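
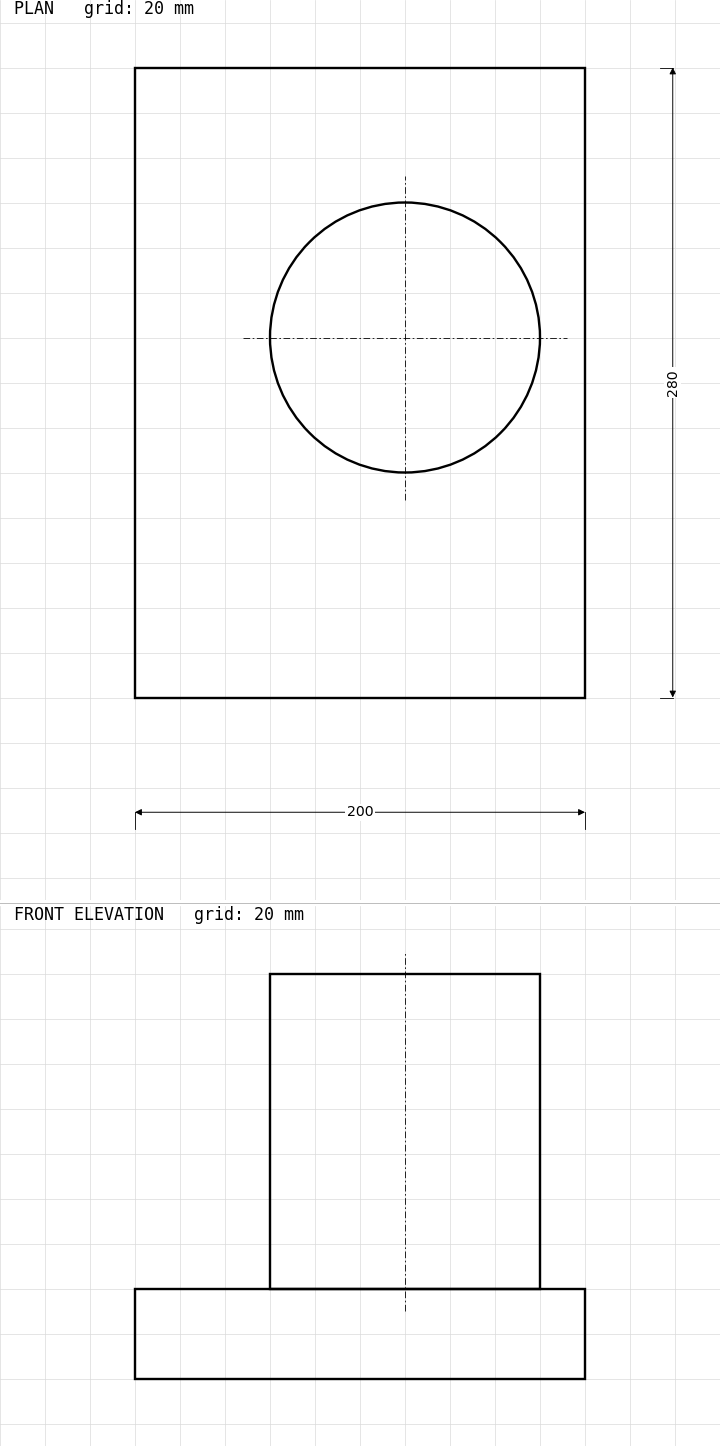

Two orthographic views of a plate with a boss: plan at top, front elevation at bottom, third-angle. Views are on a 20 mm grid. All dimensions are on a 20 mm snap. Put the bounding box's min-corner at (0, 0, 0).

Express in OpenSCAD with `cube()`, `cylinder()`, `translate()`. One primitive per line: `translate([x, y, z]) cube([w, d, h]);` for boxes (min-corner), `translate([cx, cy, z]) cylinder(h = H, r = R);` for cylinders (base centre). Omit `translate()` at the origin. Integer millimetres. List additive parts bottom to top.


cube([200, 280, 40]);
translate([120, 160, 40]) cylinder(h = 140, r = 60);


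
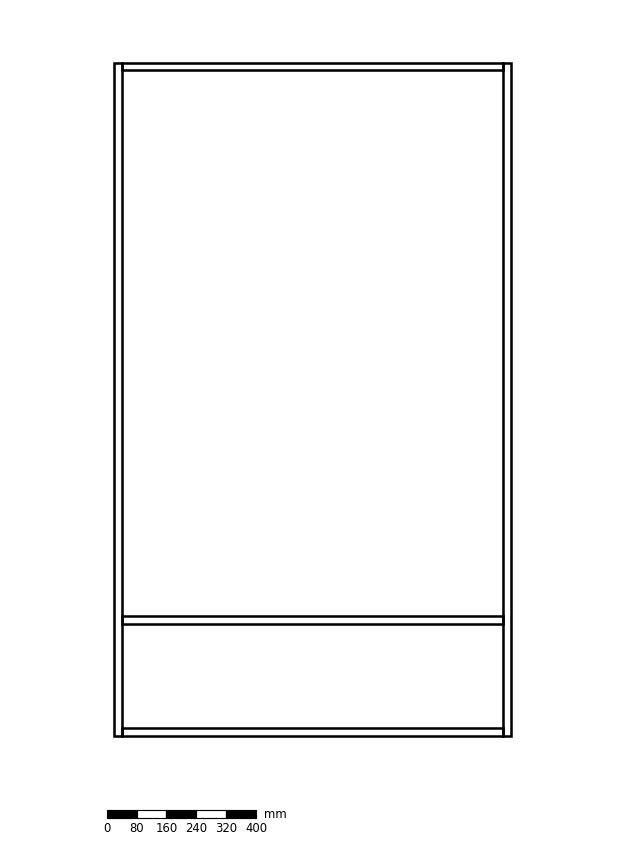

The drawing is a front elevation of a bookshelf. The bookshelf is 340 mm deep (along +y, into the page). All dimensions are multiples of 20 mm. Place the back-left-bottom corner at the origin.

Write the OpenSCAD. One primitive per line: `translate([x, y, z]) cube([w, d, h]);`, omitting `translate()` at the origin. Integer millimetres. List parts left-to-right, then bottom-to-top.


cube([20, 340, 1800]);
translate([20, 0, 0]) cube([1020, 340, 20]);
translate([20, 0, 300]) cube([1020, 340, 20]);
translate([20, 0, 1780]) cube([1020, 340, 20]);
translate([1040, 0, 0]) cube([20, 340, 1800]);


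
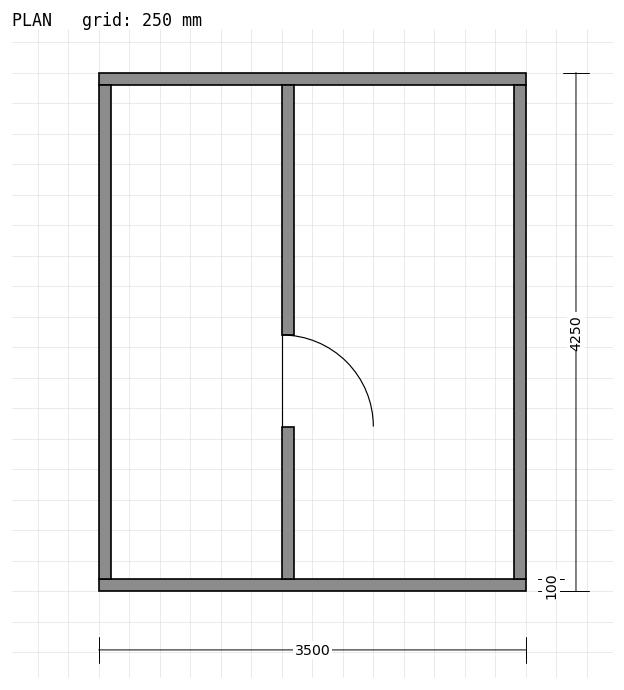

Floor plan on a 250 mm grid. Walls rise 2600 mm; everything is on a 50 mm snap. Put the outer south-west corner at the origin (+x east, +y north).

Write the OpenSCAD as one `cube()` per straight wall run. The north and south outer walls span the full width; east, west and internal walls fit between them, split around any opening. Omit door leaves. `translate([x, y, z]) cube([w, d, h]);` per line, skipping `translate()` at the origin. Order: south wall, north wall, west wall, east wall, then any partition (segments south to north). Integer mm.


cube([3500, 100, 2600]);
translate([0, 4150, 0]) cube([3500, 100, 2600]);
translate([0, 100, 0]) cube([100, 4050, 2600]);
translate([3400, 100, 0]) cube([100, 4050, 2600]);
translate([1500, 100, 0]) cube([100, 1250, 2600]);
translate([1500, 2100, 0]) cube([100, 2050, 2600]);


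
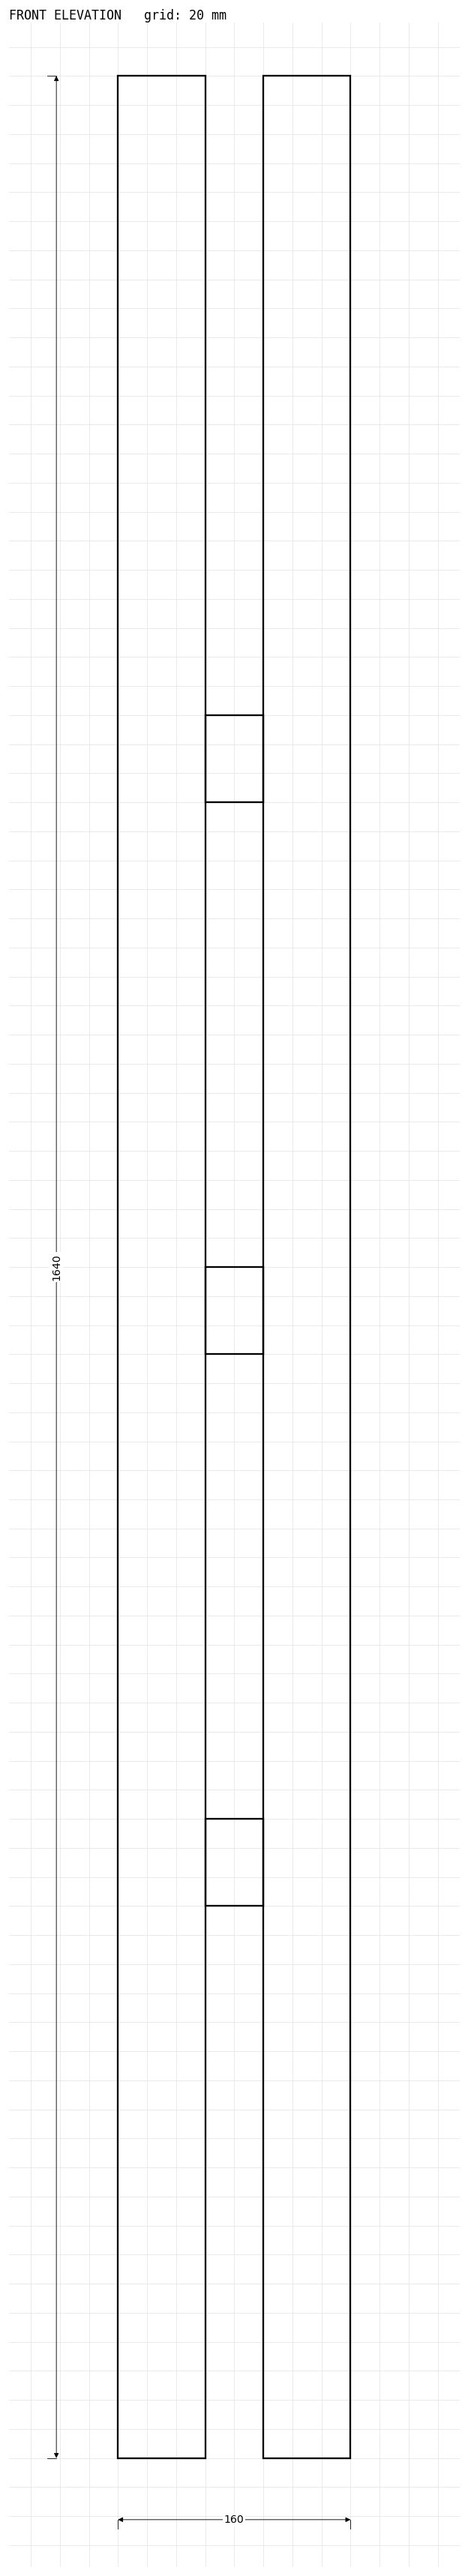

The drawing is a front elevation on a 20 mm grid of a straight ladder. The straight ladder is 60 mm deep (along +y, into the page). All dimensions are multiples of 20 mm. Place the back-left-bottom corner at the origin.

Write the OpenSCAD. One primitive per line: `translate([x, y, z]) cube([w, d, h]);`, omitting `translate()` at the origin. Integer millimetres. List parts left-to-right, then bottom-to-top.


cube([60, 60, 1640]);
translate([60, 0, 380]) cube([40, 60, 60]);
translate([60, 0, 760]) cube([40, 60, 60]);
translate([60, 0, 1140]) cube([40, 60, 60]);
translate([100, 0, 0]) cube([60, 60, 1640]);


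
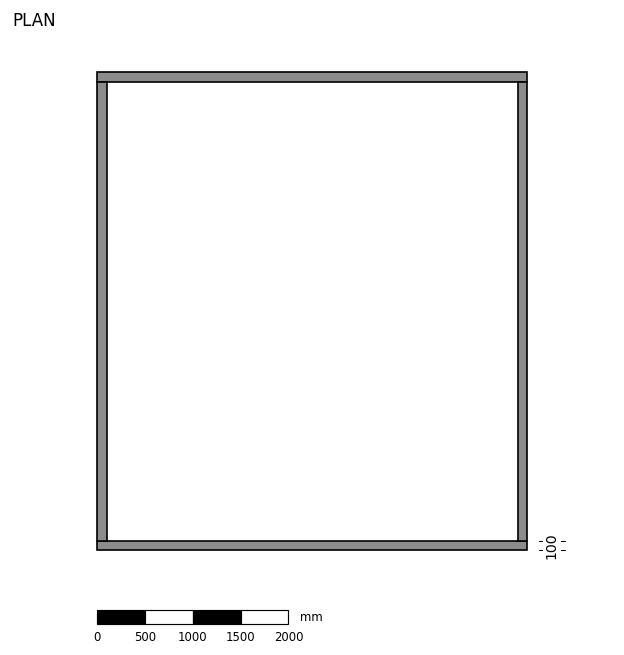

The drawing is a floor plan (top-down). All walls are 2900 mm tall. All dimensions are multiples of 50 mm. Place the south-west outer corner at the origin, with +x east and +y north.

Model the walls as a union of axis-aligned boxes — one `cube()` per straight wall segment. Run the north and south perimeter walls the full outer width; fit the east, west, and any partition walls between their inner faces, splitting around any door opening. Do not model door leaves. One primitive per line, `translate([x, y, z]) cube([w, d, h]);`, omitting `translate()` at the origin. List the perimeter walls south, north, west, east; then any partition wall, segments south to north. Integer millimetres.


cube([4500, 100, 2900]);
translate([0, 4900, 0]) cube([4500, 100, 2900]);
translate([0, 100, 0]) cube([100, 4800, 2900]);
translate([4400, 100, 0]) cube([100, 4800, 2900]);


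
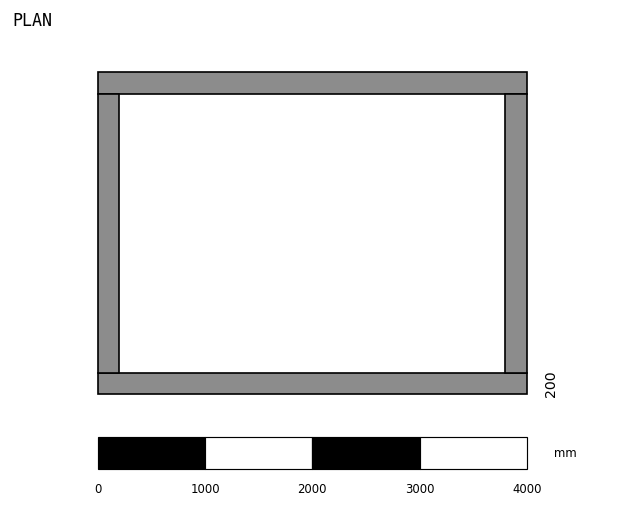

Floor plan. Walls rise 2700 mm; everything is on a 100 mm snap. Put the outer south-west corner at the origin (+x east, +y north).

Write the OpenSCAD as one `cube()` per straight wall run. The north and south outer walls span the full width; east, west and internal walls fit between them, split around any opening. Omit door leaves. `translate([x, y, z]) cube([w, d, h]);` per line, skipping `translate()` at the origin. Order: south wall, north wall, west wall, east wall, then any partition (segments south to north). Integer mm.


cube([4000, 200, 2700]);
translate([0, 2800, 0]) cube([4000, 200, 2700]);
translate([0, 200, 0]) cube([200, 2600, 2700]);
translate([3800, 200, 0]) cube([200, 2600, 2700]);


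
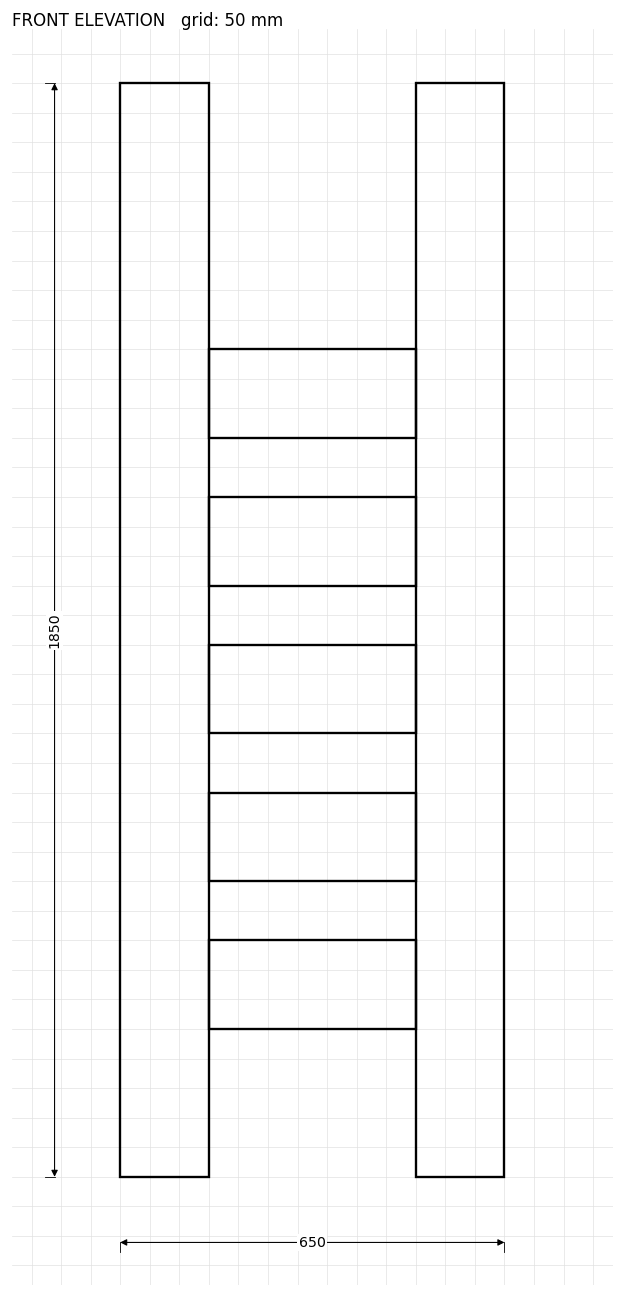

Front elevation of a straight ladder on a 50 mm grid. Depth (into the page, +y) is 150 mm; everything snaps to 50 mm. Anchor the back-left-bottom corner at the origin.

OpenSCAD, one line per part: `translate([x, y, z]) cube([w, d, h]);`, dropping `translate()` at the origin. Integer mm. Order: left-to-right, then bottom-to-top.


cube([150, 150, 1850]);
translate([150, 0, 250]) cube([350, 150, 150]);
translate([150, 0, 500]) cube([350, 150, 150]);
translate([150, 0, 750]) cube([350, 150, 150]);
translate([150, 0, 1000]) cube([350, 150, 150]);
translate([150, 0, 1250]) cube([350, 150, 150]);
translate([500, 0, 0]) cube([150, 150, 1850]);


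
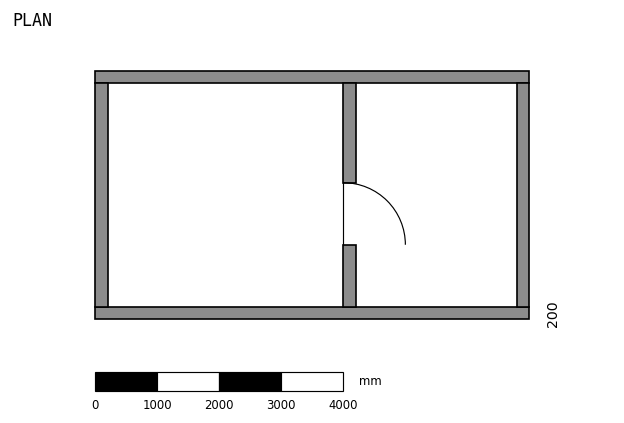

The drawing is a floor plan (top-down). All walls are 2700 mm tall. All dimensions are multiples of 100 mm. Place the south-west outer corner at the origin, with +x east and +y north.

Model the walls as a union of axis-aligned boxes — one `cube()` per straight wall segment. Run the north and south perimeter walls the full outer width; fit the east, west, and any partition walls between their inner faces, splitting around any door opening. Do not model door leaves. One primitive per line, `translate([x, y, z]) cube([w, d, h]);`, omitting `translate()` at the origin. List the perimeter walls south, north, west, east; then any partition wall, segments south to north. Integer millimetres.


cube([7000, 200, 2700]);
translate([0, 3800, 0]) cube([7000, 200, 2700]);
translate([0, 200, 0]) cube([200, 3600, 2700]);
translate([6800, 200, 0]) cube([200, 3600, 2700]);
translate([4000, 200, 0]) cube([200, 1000, 2700]);
translate([4000, 2200, 0]) cube([200, 1600, 2700]);


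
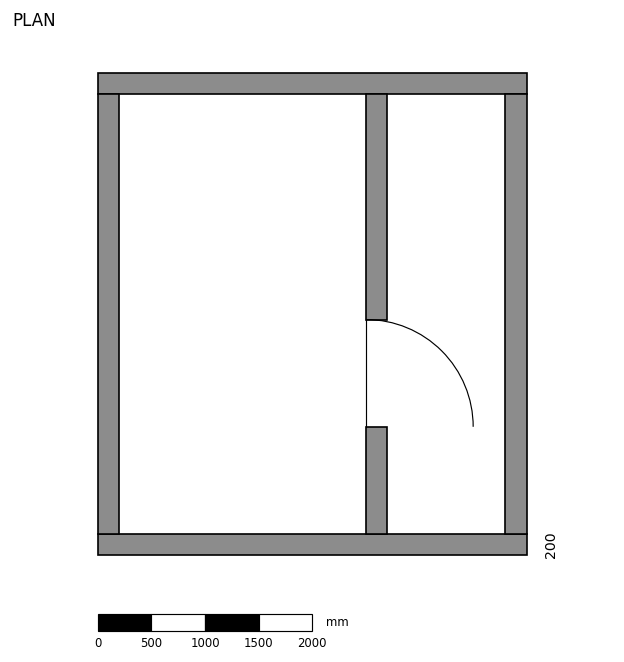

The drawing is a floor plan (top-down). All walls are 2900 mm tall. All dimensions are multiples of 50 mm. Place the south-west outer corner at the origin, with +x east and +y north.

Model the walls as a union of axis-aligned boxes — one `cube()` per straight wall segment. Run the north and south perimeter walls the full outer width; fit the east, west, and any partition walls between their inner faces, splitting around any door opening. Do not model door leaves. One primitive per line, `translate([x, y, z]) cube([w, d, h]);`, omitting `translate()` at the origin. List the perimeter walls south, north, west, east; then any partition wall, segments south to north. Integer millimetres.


cube([4000, 200, 2900]);
translate([0, 4300, 0]) cube([4000, 200, 2900]);
translate([0, 200, 0]) cube([200, 4100, 2900]);
translate([3800, 200, 0]) cube([200, 4100, 2900]);
translate([2500, 200, 0]) cube([200, 1000, 2900]);
translate([2500, 2200, 0]) cube([200, 2100, 2900]);


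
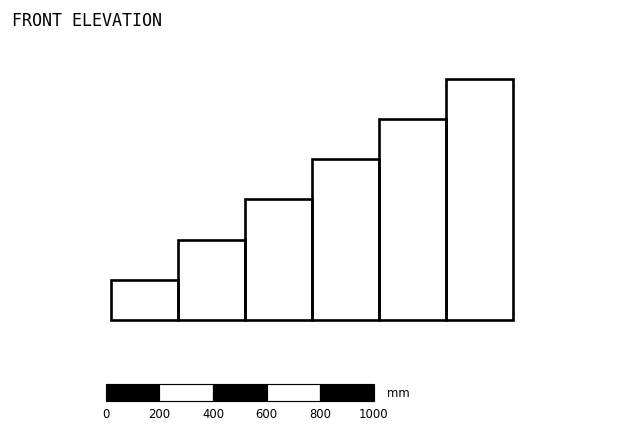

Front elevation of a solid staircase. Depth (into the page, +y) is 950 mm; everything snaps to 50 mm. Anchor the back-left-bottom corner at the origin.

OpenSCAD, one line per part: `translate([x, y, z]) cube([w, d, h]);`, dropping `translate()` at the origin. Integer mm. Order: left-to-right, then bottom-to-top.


cube([250, 950, 150]);
translate([250, 0, 0]) cube([250, 950, 300]);
translate([500, 0, 0]) cube([250, 950, 450]);
translate([750, 0, 0]) cube([250, 950, 600]);
translate([1000, 0, 0]) cube([250, 950, 750]);
translate([1250, 0, 0]) cube([250, 950, 900]);


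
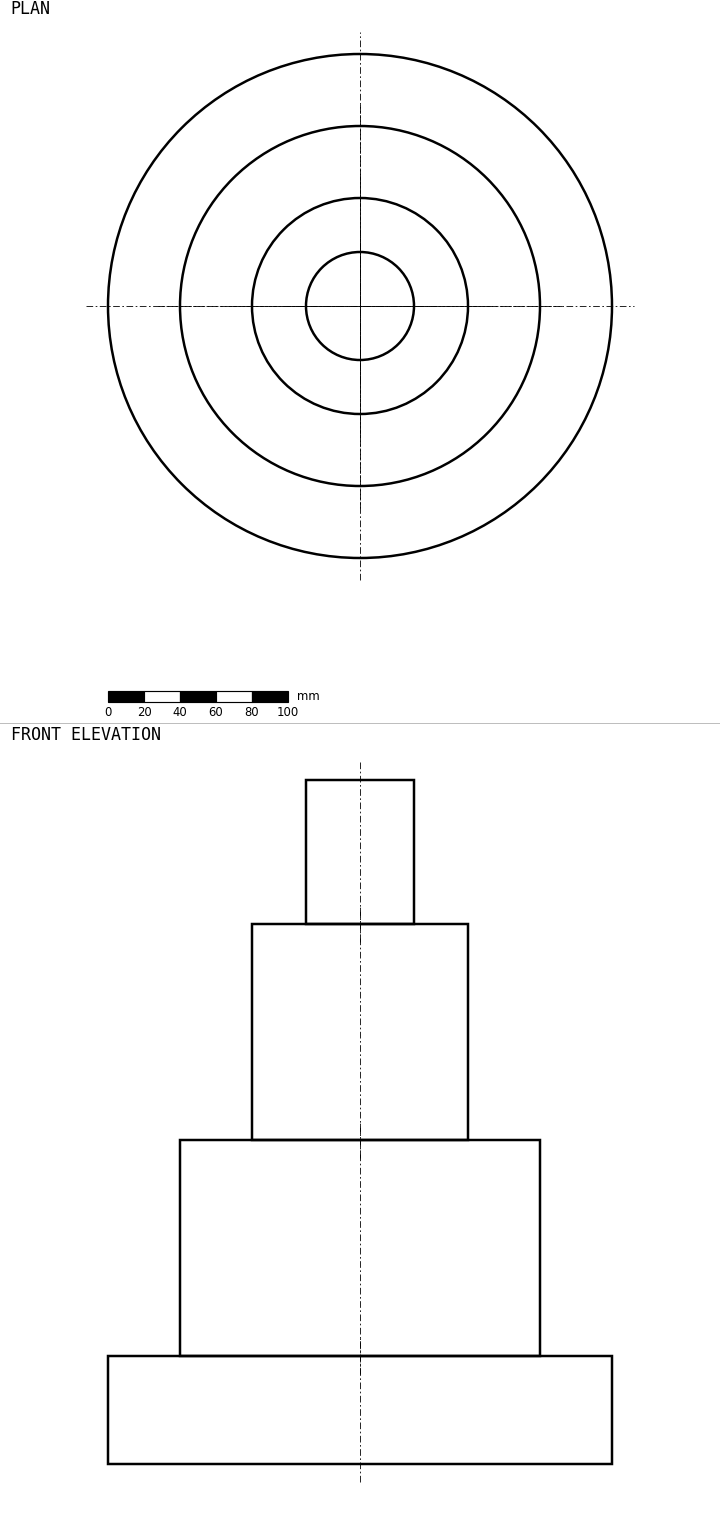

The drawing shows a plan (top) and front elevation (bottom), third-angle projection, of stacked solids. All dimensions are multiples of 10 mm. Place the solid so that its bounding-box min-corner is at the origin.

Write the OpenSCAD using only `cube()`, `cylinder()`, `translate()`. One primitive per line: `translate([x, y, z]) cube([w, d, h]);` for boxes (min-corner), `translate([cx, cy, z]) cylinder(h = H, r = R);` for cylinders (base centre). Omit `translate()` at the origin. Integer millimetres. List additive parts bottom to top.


translate([140, 140, 0]) cylinder(h = 60, r = 140);
translate([140, 140, 60]) cylinder(h = 120, r = 100);
translate([140, 140, 180]) cylinder(h = 120, r = 60);
translate([140, 140, 300]) cylinder(h = 80, r = 30);


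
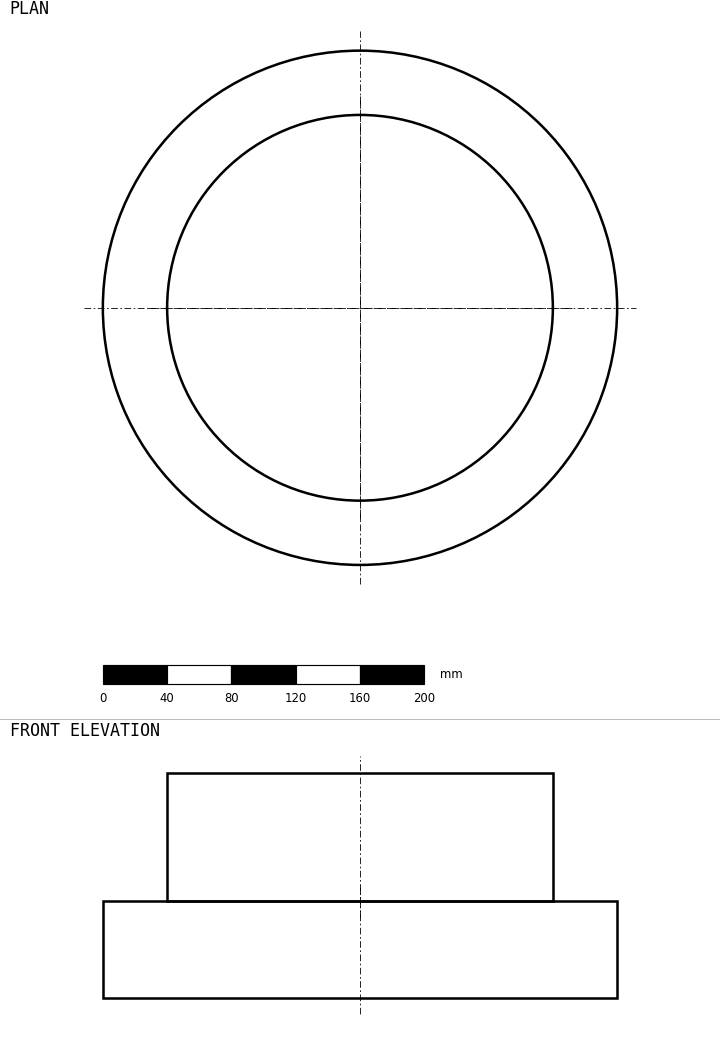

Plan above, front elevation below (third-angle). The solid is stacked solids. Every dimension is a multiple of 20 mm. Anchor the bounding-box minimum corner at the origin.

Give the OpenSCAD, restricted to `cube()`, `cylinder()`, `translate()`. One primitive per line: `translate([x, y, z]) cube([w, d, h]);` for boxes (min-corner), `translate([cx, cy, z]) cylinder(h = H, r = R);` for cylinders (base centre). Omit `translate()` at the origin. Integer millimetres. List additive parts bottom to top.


translate([160, 160, 0]) cylinder(h = 60, r = 160);
translate([160, 160, 60]) cylinder(h = 80, r = 120);


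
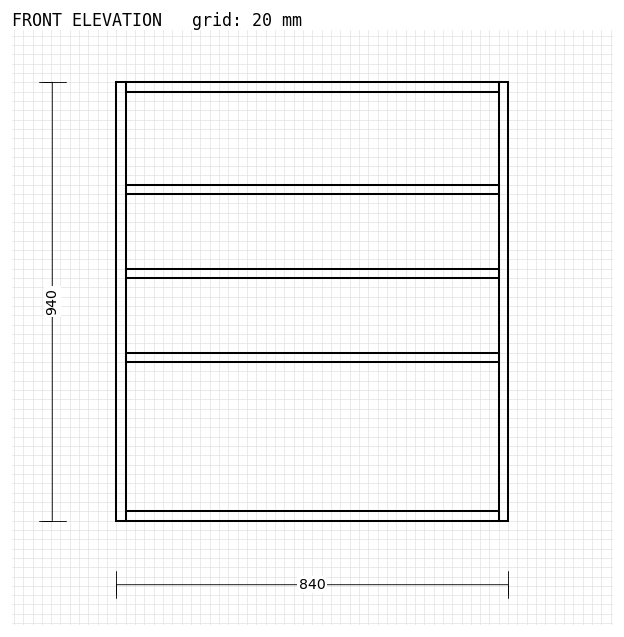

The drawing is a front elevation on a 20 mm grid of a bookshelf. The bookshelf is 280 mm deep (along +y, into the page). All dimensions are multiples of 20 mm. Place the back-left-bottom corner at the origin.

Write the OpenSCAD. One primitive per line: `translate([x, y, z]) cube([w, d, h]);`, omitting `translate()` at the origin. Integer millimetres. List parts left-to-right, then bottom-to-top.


cube([20, 280, 940]);
translate([20, 0, 0]) cube([800, 280, 20]);
translate([20, 0, 340]) cube([800, 280, 20]);
translate([20, 0, 520]) cube([800, 280, 20]);
translate([20, 0, 700]) cube([800, 280, 20]);
translate([20, 0, 920]) cube([800, 280, 20]);
translate([820, 0, 0]) cube([20, 280, 940]);


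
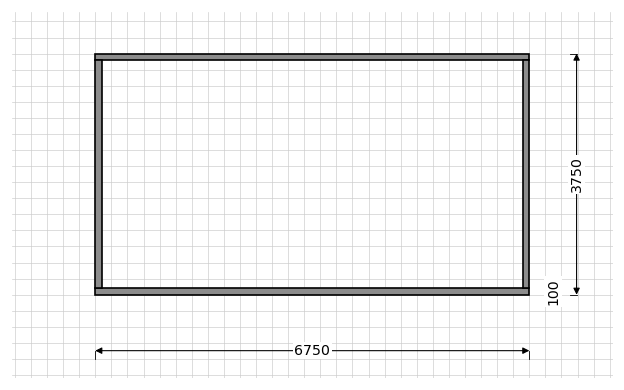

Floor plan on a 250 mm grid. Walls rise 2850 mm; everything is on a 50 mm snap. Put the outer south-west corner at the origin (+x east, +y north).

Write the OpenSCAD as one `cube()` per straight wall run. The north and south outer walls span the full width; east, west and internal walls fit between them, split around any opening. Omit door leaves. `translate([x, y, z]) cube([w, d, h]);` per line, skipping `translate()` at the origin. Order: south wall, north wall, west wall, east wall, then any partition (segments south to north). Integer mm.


cube([6750, 100, 2850]);
translate([0, 3650, 0]) cube([6750, 100, 2850]);
translate([0, 100, 0]) cube([100, 3550, 2850]);
translate([6650, 100, 0]) cube([100, 3550, 2850]);


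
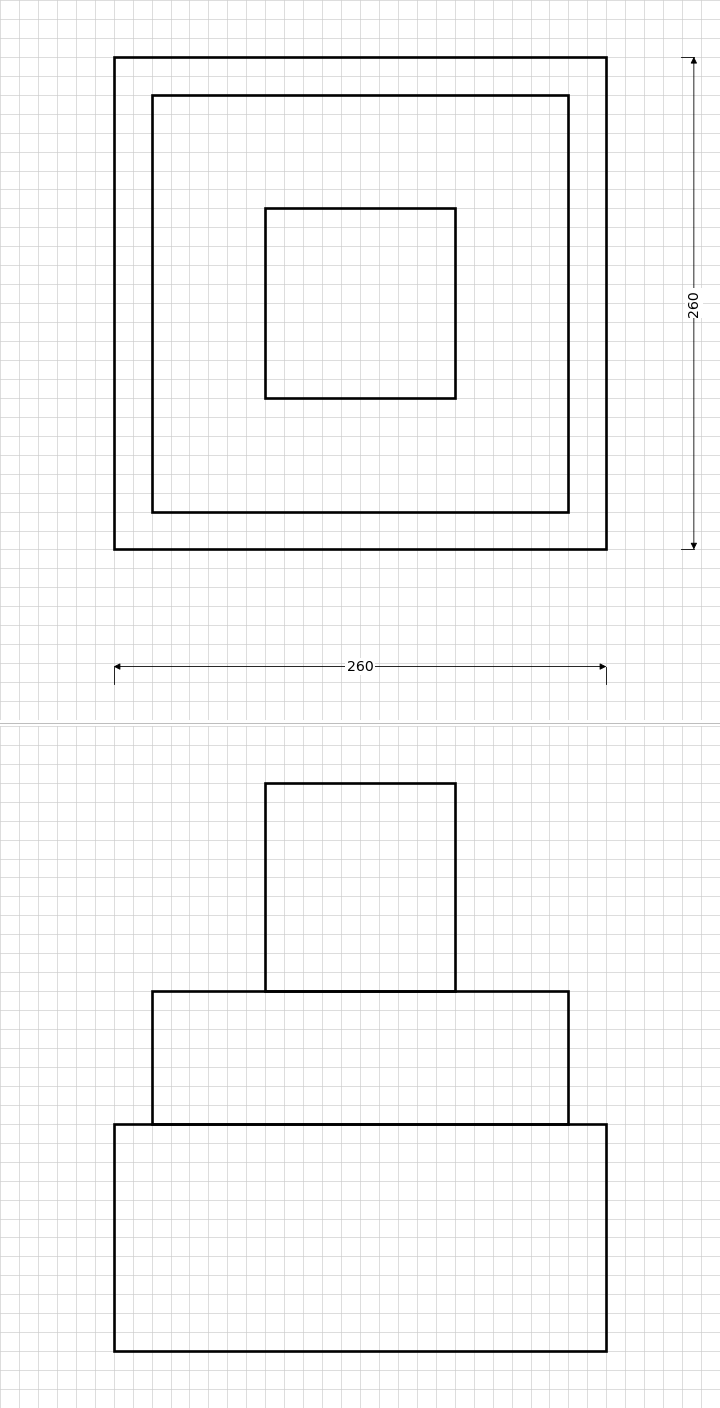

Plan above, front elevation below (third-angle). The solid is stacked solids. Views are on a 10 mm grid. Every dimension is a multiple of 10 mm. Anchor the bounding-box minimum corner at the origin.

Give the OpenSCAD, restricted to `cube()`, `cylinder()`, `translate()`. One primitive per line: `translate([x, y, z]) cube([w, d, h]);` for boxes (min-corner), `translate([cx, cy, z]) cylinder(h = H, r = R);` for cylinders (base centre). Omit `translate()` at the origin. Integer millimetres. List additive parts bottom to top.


cube([260, 260, 120]);
translate([20, 20, 120]) cube([220, 220, 70]);
translate([80, 80, 190]) cube([100, 100, 110]);


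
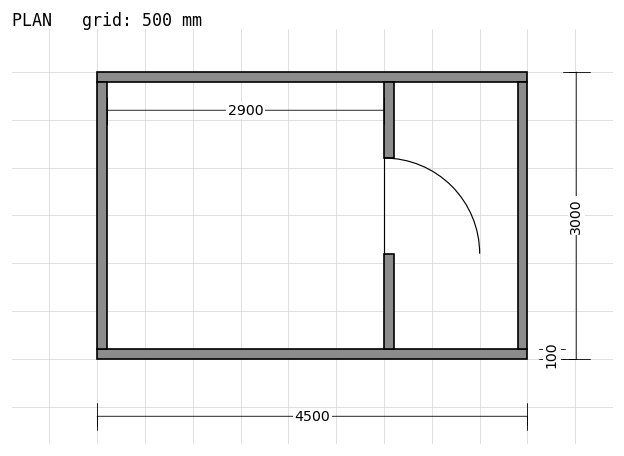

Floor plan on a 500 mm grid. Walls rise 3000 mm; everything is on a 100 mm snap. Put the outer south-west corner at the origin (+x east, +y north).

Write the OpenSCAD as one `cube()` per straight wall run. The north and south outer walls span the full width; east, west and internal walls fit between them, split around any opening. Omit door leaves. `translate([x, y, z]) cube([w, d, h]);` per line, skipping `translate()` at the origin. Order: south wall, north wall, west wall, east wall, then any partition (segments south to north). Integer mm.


cube([4500, 100, 3000]);
translate([0, 2900, 0]) cube([4500, 100, 3000]);
translate([0, 100, 0]) cube([100, 2800, 3000]);
translate([4400, 100, 0]) cube([100, 2800, 3000]);
translate([3000, 100, 0]) cube([100, 1000, 3000]);
translate([3000, 2100, 0]) cube([100, 800, 3000]);


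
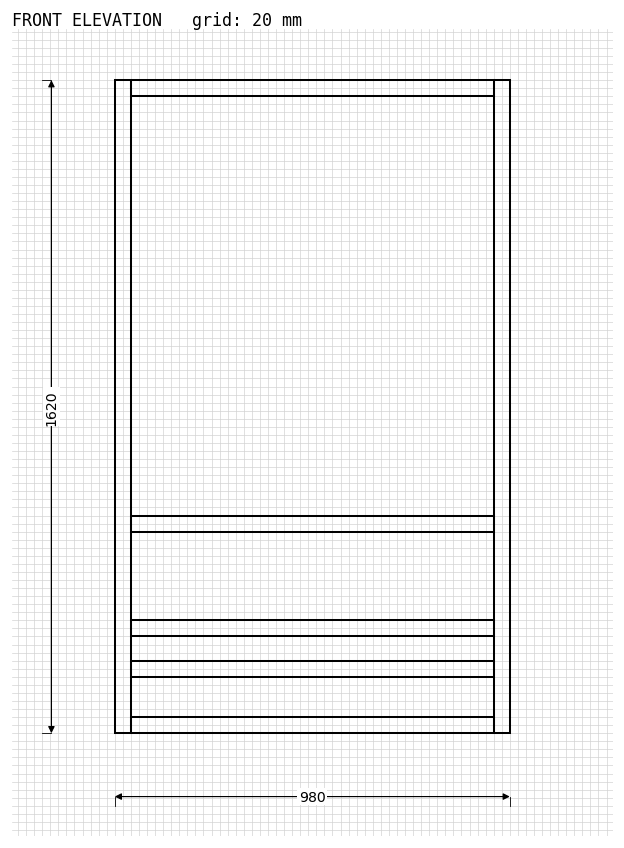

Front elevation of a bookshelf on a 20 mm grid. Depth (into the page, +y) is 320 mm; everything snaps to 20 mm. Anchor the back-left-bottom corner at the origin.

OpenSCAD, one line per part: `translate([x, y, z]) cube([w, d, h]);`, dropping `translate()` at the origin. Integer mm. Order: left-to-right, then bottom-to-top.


cube([40, 320, 1620]);
translate([40, 0, 0]) cube([900, 320, 40]);
translate([40, 0, 140]) cube([900, 320, 40]);
translate([40, 0, 240]) cube([900, 320, 40]);
translate([40, 0, 500]) cube([900, 320, 40]);
translate([40, 0, 1580]) cube([900, 320, 40]);
translate([940, 0, 0]) cube([40, 320, 1620]);


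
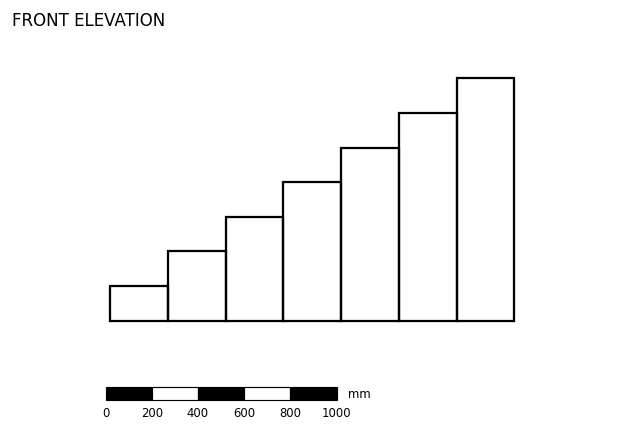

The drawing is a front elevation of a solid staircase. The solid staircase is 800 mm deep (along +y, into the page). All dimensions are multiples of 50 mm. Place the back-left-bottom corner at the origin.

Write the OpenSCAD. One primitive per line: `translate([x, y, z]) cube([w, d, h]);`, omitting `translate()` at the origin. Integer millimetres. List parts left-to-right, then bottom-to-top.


cube([250, 800, 150]);
translate([250, 0, 0]) cube([250, 800, 300]);
translate([500, 0, 0]) cube([250, 800, 450]);
translate([750, 0, 0]) cube([250, 800, 600]);
translate([1000, 0, 0]) cube([250, 800, 750]);
translate([1250, 0, 0]) cube([250, 800, 900]);
translate([1500, 0, 0]) cube([250, 800, 1050]);


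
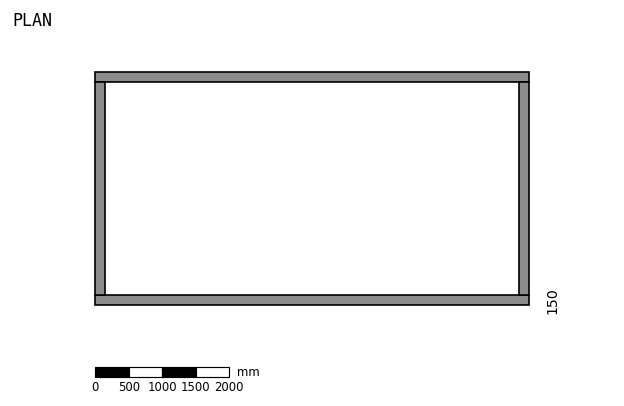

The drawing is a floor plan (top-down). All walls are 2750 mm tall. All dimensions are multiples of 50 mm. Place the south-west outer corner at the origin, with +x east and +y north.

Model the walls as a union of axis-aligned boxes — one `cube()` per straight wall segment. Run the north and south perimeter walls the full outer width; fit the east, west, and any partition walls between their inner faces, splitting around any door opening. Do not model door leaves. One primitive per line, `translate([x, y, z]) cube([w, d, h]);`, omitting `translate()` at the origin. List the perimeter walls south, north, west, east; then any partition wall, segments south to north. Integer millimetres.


cube([6500, 150, 2750]);
translate([0, 3350, 0]) cube([6500, 150, 2750]);
translate([0, 150, 0]) cube([150, 3200, 2750]);
translate([6350, 150, 0]) cube([150, 3200, 2750]);


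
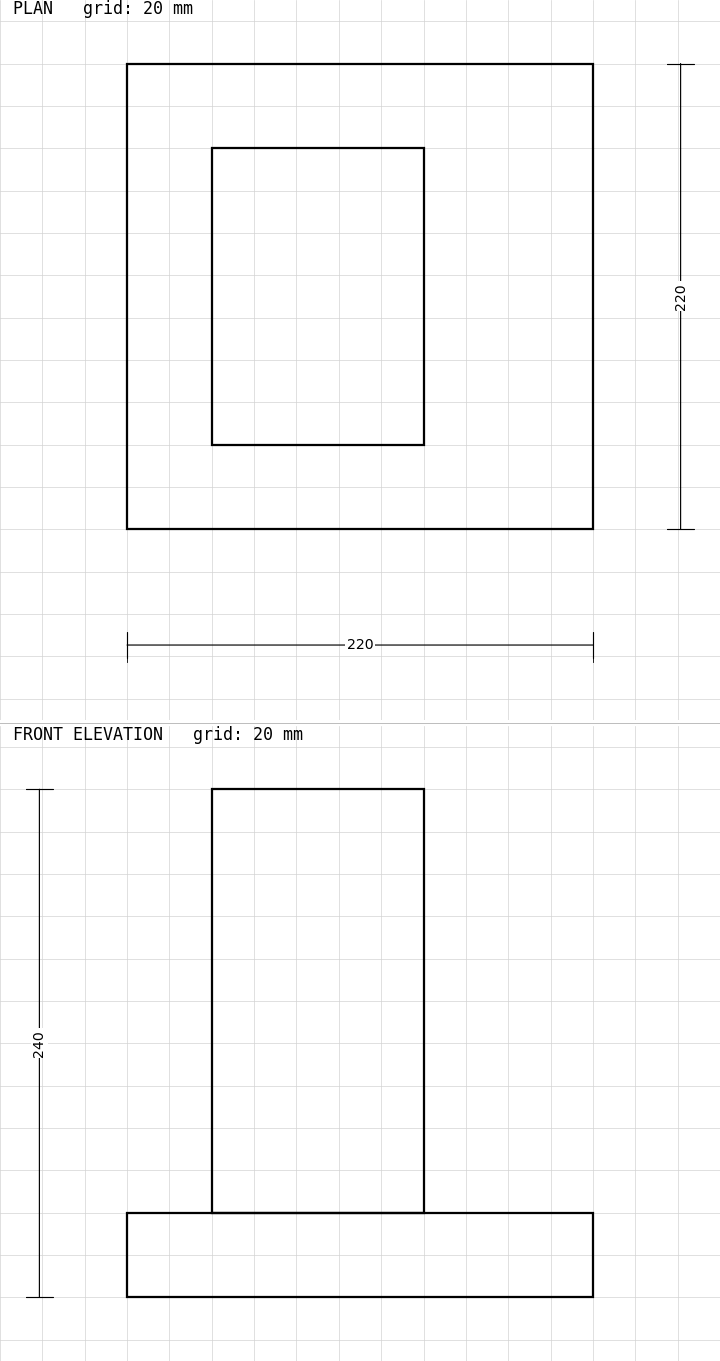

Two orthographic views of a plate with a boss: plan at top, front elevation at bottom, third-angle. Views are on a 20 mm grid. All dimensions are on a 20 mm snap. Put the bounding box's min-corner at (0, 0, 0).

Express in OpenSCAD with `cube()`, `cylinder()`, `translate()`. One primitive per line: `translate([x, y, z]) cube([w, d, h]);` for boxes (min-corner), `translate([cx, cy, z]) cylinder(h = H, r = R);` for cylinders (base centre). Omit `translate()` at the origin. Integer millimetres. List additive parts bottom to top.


cube([220, 220, 40]);
translate([40, 40, 40]) cube([100, 140, 200]);


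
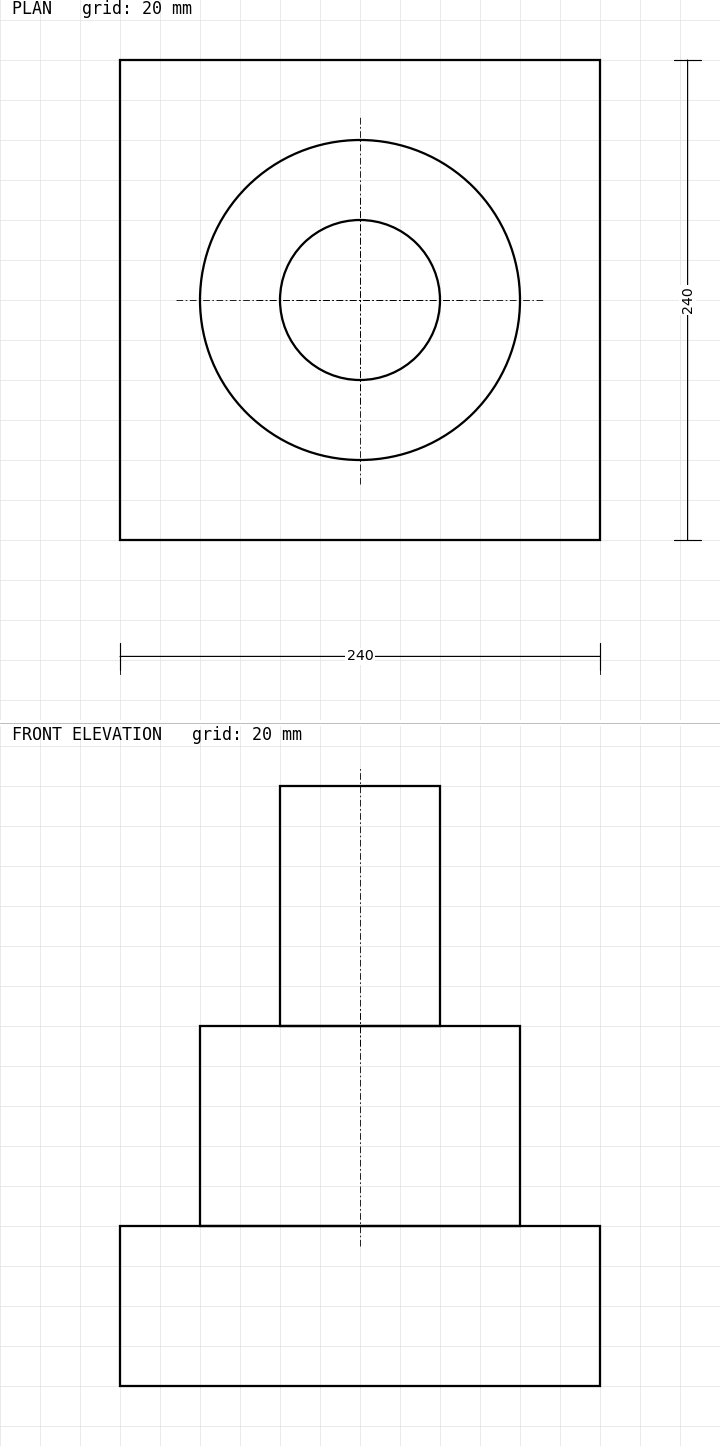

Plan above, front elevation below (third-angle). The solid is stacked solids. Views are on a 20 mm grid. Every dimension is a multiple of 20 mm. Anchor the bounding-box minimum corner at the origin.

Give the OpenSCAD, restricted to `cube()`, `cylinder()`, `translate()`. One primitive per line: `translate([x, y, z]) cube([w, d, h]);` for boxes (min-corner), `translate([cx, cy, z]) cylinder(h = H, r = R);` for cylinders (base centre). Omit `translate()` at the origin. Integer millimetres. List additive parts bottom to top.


cube([240, 240, 80]);
translate([120, 120, 80]) cylinder(h = 100, r = 80);
translate([120, 120, 180]) cylinder(h = 120, r = 40);


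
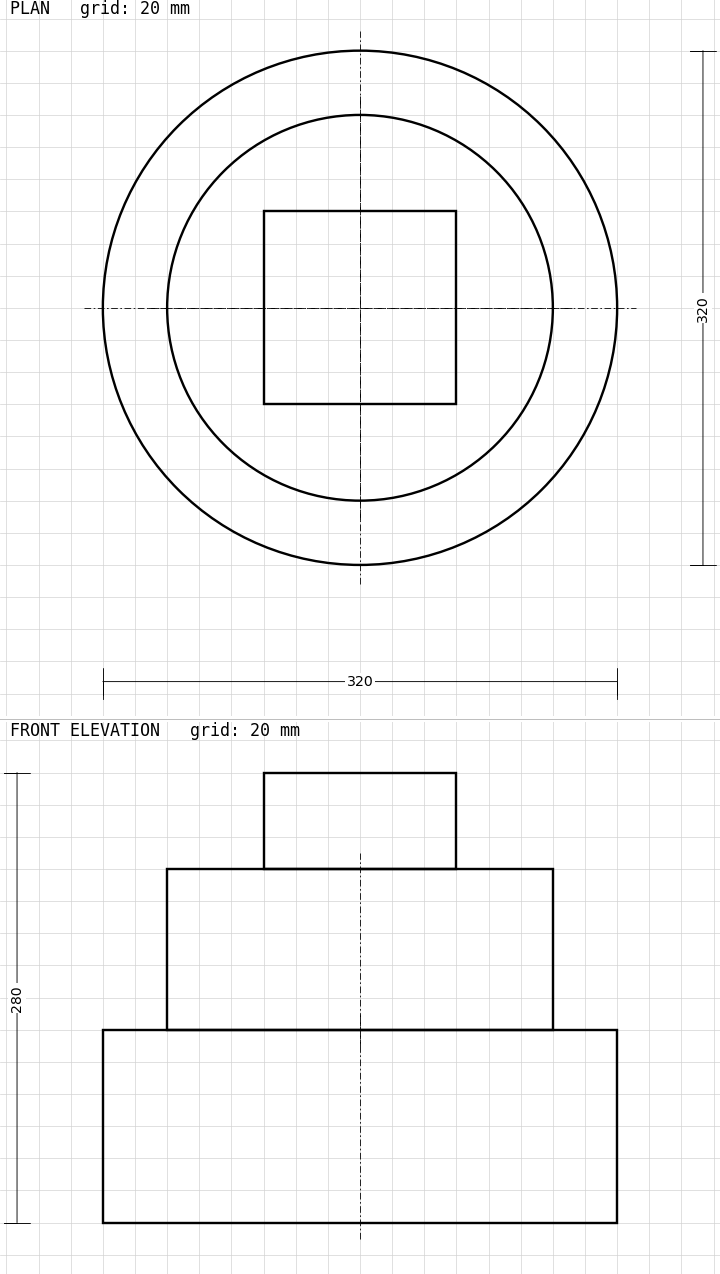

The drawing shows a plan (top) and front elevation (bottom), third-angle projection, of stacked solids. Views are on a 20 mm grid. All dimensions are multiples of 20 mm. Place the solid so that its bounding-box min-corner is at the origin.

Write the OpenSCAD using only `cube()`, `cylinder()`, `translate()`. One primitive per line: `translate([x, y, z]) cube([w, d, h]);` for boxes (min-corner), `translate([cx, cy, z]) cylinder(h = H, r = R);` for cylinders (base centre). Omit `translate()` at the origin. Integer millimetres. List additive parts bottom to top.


translate([160, 160, 0]) cylinder(h = 120, r = 160);
translate([160, 160, 120]) cylinder(h = 100, r = 120);
translate([100, 100, 220]) cube([120, 120, 60]);


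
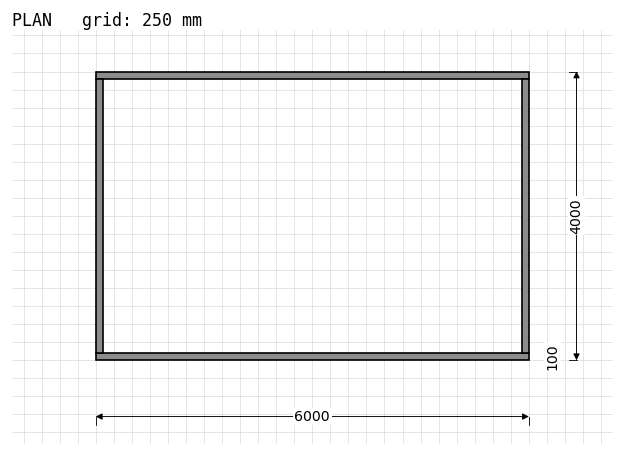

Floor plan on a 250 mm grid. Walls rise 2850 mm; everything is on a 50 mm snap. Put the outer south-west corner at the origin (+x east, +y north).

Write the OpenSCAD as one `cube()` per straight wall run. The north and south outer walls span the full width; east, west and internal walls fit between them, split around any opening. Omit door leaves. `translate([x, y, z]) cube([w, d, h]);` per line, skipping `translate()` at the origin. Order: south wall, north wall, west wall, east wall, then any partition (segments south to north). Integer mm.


cube([6000, 100, 2850]);
translate([0, 3900, 0]) cube([6000, 100, 2850]);
translate([0, 100, 0]) cube([100, 3800, 2850]);
translate([5900, 100, 0]) cube([100, 3800, 2850]);


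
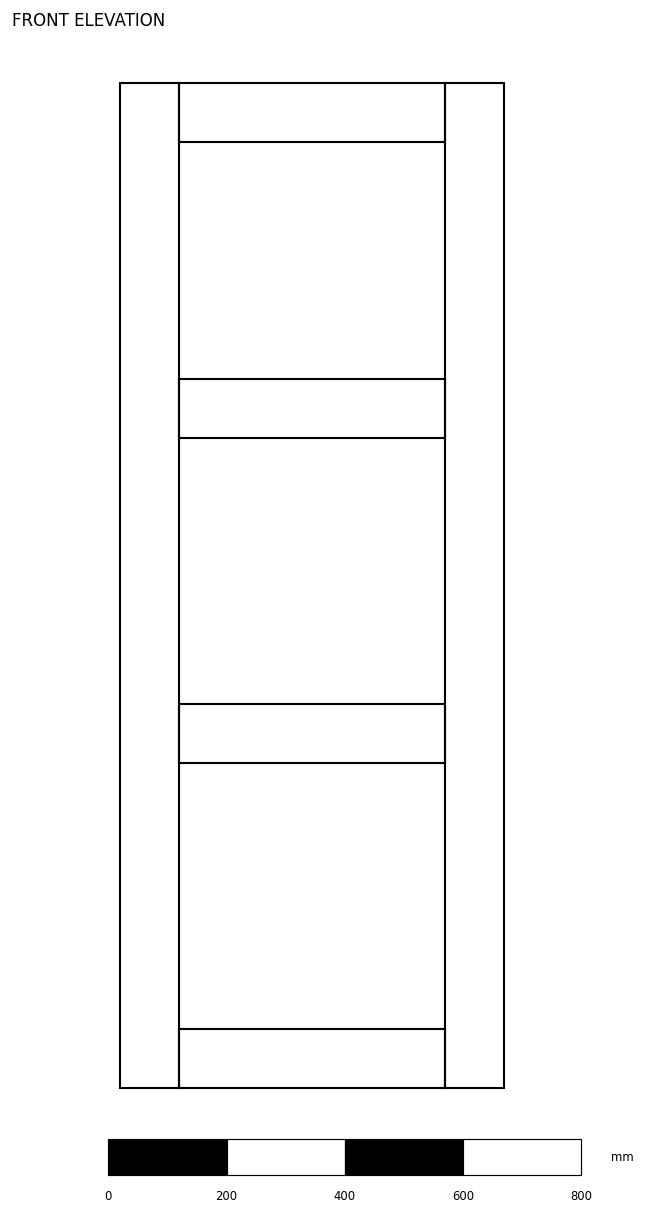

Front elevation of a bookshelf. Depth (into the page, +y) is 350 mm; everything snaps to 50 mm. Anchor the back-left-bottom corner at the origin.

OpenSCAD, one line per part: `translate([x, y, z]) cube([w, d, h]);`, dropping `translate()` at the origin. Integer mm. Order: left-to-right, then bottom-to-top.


cube([100, 350, 1700]);
translate([100, 0, 0]) cube([450, 350, 100]);
translate([100, 0, 550]) cube([450, 350, 100]);
translate([100, 0, 1100]) cube([450, 350, 100]);
translate([100, 0, 1600]) cube([450, 350, 100]);
translate([550, 0, 0]) cube([100, 350, 1700]);


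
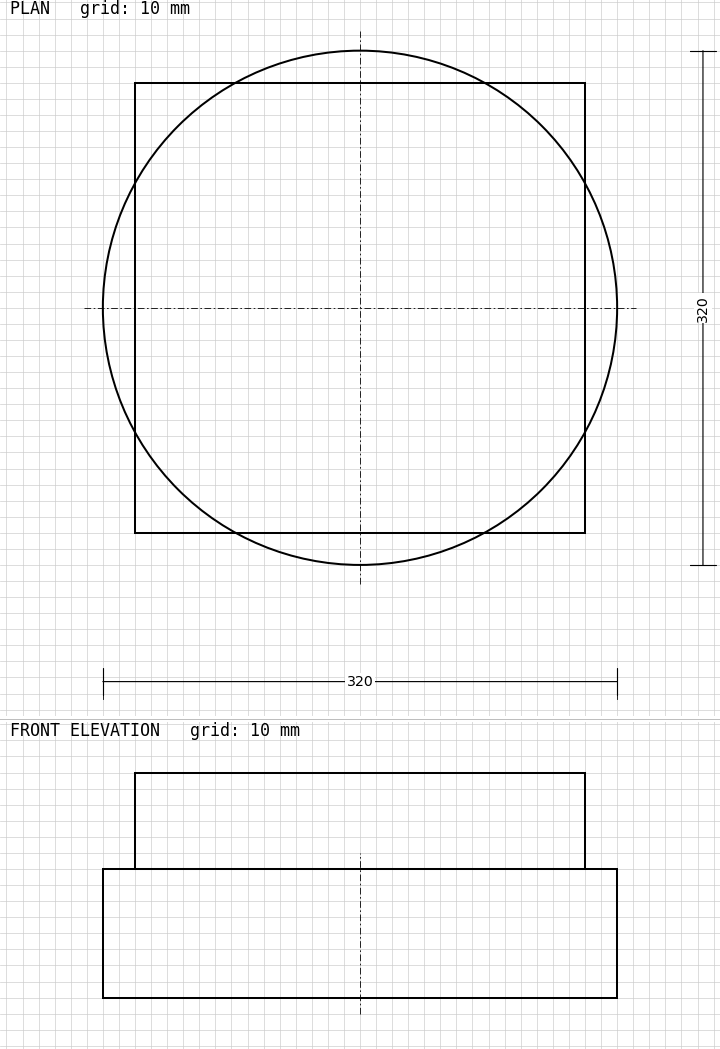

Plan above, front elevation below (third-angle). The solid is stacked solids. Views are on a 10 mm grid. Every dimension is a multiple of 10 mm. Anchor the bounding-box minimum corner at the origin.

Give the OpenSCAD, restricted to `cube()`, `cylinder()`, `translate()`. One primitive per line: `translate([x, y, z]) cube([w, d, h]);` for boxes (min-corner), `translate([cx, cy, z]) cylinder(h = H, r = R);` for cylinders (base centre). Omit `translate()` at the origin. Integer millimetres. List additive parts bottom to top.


translate([160, 160, 0]) cylinder(h = 80, r = 160);
translate([20, 20, 80]) cube([280, 280, 60]);


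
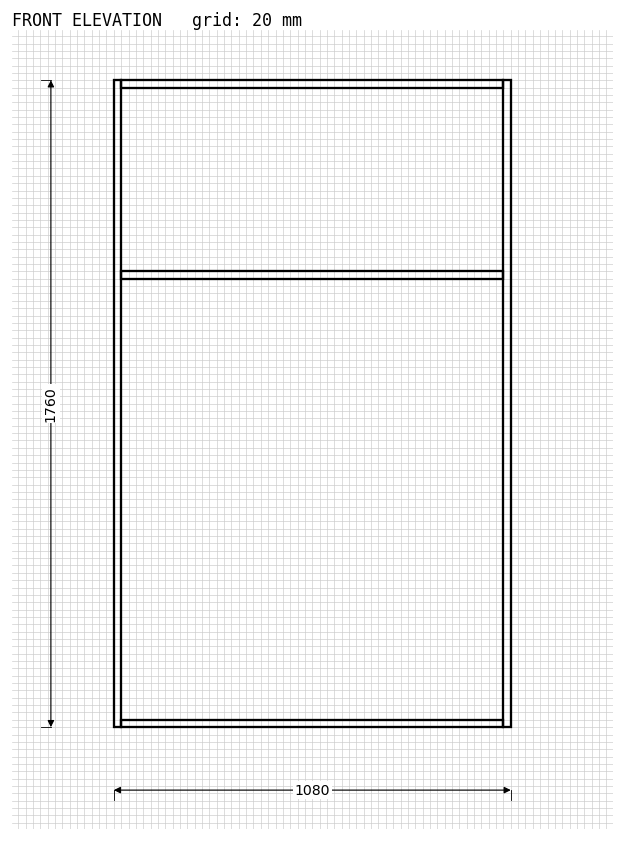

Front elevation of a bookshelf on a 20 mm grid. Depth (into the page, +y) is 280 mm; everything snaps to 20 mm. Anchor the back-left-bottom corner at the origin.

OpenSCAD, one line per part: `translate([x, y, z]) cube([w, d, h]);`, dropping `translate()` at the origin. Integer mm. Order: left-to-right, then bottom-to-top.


cube([20, 280, 1760]);
translate([20, 0, 0]) cube([1040, 280, 20]);
translate([20, 0, 1220]) cube([1040, 280, 20]);
translate([20, 0, 1740]) cube([1040, 280, 20]);
translate([1060, 0, 0]) cube([20, 280, 1760]);


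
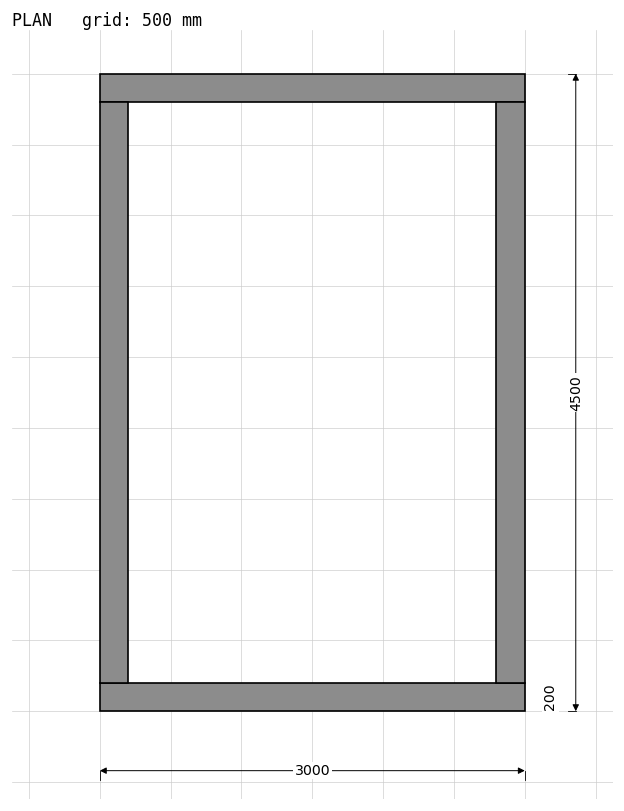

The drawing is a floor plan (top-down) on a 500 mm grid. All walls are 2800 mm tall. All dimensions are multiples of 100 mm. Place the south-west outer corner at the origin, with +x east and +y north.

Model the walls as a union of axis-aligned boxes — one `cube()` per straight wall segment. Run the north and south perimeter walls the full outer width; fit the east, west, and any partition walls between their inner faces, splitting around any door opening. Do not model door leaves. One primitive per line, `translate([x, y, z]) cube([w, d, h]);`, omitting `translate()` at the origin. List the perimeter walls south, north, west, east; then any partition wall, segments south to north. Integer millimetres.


cube([3000, 200, 2800]);
translate([0, 4300, 0]) cube([3000, 200, 2800]);
translate([0, 200, 0]) cube([200, 4100, 2800]);
translate([2800, 200, 0]) cube([200, 4100, 2800]);


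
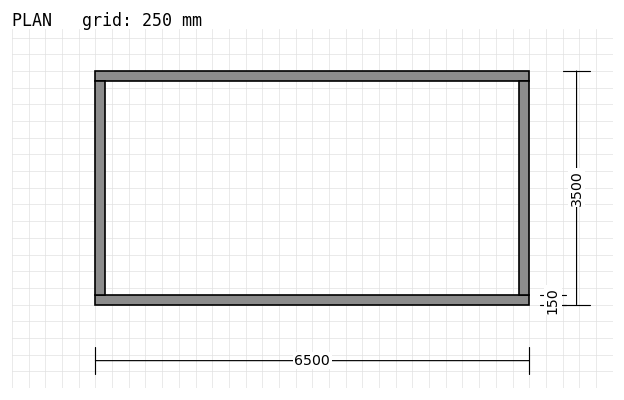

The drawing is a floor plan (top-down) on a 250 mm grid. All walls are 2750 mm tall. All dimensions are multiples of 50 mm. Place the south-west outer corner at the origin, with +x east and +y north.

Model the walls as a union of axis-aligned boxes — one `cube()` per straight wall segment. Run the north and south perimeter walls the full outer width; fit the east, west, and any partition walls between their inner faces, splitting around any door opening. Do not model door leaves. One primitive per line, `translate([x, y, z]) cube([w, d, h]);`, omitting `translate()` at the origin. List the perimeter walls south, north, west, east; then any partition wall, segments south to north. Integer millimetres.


cube([6500, 150, 2750]);
translate([0, 3350, 0]) cube([6500, 150, 2750]);
translate([0, 150, 0]) cube([150, 3200, 2750]);
translate([6350, 150, 0]) cube([150, 3200, 2750]);


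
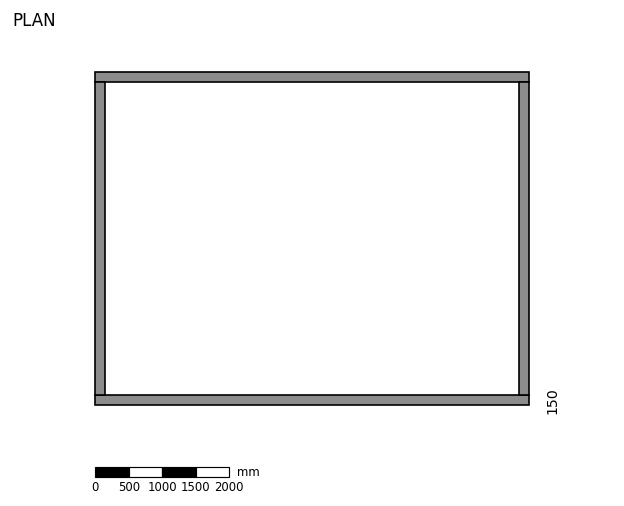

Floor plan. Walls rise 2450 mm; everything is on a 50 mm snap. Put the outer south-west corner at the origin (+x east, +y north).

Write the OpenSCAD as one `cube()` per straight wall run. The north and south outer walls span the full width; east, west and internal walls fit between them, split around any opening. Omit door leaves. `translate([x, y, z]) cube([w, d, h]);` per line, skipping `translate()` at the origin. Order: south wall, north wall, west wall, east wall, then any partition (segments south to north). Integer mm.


cube([6500, 150, 2450]);
translate([0, 4850, 0]) cube([6500, 150, 2450]);
translate([0, 150, 0]) cube([150, 4700, 2450]);
translate([6350, 150, 0]) cube([150, 4700, 2450]);


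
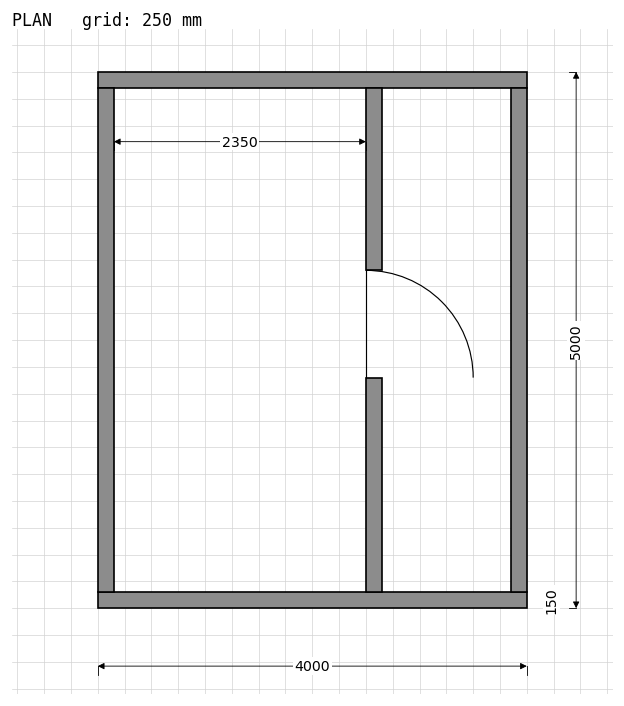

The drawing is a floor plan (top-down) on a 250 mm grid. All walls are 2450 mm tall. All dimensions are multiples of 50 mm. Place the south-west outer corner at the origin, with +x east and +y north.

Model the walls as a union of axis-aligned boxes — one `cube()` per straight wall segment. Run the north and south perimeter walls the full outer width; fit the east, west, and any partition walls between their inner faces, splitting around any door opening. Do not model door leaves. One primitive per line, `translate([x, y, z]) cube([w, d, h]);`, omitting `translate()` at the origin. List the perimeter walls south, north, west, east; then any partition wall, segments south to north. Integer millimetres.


cube([4000, 150, 2450]);
translate([0, 4850, 0]) cube([4000, 150, 2450]);
translate([0, 150, 0]) cube([150, 4700, 2450]);
translate([3850, 150, 0]) cube([150, 4700, 2450]);
translate([2500, 150, 0]) cube([150, 2000, 2450]);
translate([2500, 3150, 0]) cube([150, 1700, 2450]);


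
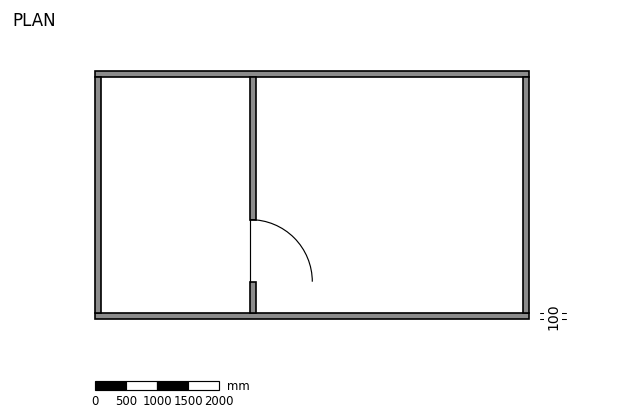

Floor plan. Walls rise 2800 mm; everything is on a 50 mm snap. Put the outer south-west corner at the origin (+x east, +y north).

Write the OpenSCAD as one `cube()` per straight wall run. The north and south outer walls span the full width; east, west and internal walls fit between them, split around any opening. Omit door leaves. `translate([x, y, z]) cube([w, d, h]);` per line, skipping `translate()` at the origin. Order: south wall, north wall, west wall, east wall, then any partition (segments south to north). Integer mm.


cube([7000, 100, 2800]);
translate([0, 3900, 0]) cube([7000, 100, 2800]);
translate([0, 100, 0]) cube([100, 3800, 2800]);
translate([6900, 100, 0]) cube([100, 3800, 2800]);
translate([2500, 100, 0]) cube([100, 500, 2800]);
translate([2500, 1600, 0]) cube([100, 2300, 2800]);


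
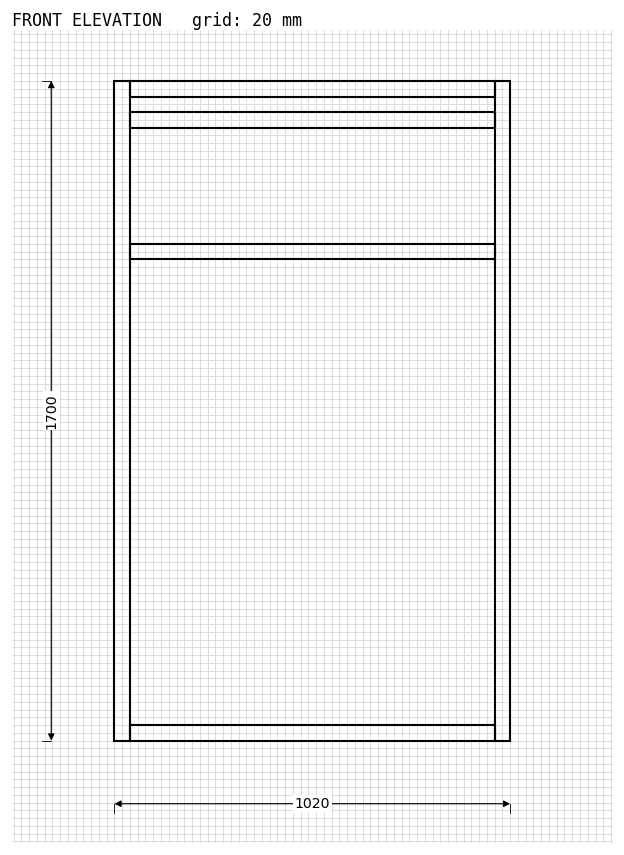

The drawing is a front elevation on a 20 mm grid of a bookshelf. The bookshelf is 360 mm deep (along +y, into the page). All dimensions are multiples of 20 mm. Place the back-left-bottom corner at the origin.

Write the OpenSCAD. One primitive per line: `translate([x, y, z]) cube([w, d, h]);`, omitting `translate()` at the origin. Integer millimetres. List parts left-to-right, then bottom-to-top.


cube([40, 360, 1700]);
translate([40, 0, 0]) cube([940, 360, 40]);
translate([40, 0, 1240]) cube([940, 360, 40]);
translate([40, 0, 1580]) cube([940, 360, 40]);
translate([40, 0, 1660]) cube([940, 360, 40]);
translate([980, 0, 0]) cube([40, 360, 1700]);


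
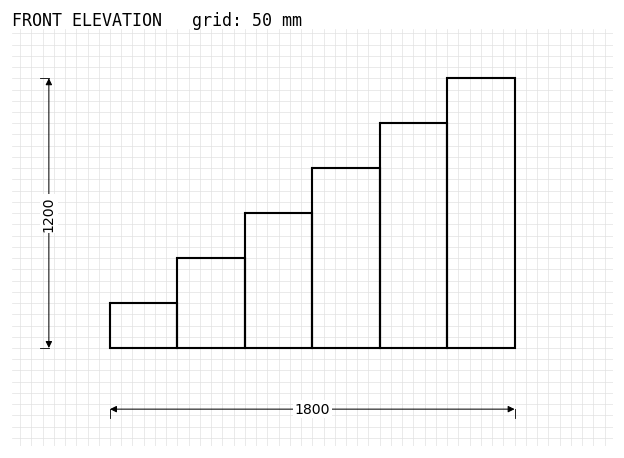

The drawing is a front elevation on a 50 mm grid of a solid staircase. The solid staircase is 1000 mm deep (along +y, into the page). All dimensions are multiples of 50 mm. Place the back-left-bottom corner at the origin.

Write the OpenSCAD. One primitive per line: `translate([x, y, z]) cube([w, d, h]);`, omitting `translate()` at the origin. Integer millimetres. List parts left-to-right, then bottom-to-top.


cube([300, 1000, 200]);
translate([300, 0, 0]) cube([300, 1000, 400]);
translate([600, 0, 0]) cube([300, 1000, 600]);
translate([900, 0, 0]) cube([300, 1000, 800]);
translate([1200, 0, 0]) cube([300, 1000, 1000]);
translate([1500, 0, 0]) cube([300, 1000, 1200]);


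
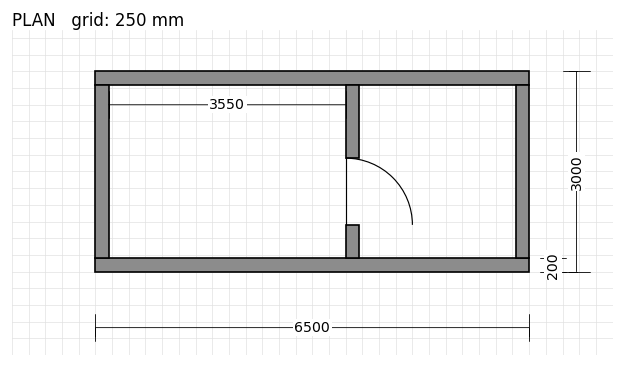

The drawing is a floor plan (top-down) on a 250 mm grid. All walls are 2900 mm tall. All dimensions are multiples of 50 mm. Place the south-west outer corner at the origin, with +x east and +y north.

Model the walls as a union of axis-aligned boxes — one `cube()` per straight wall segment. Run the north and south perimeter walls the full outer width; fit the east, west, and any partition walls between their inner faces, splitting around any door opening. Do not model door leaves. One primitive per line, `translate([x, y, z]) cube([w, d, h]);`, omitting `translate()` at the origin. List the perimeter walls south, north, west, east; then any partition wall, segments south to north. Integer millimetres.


cube([6500, 200, 2900]);
translate([0, 2800, 0]) cube([6500, 200, 2900]);
translate([0, 200, 0]) cube([200, 2600, 2900]);
translate([6300, 200, 0]) cube([200, 2600, 2900]);
translate([3750, 200, 0]) cube([200, 500, 2900]);
translate([3750, 1700, 0]) cube([200, 1100, 2900]);


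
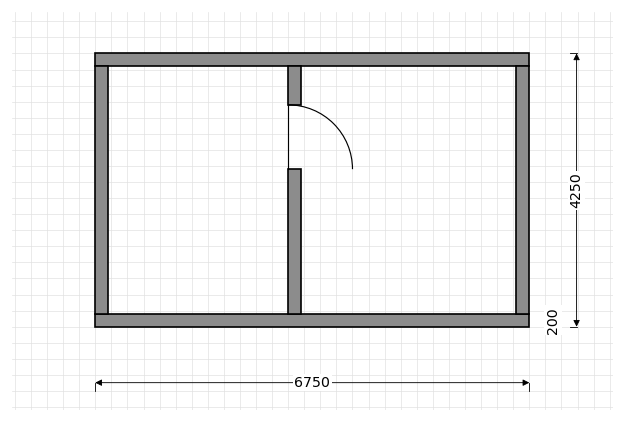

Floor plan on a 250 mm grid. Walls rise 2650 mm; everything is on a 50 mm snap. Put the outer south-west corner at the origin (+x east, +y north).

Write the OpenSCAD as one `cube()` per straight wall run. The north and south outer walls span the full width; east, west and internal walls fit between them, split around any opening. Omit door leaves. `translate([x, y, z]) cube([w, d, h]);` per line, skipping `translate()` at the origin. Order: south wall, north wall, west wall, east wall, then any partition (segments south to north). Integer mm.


cube([6750, 200, 2650]);
translate([0, 4050, 0]) cube([6750, 200, 2650]);
translate([0, 200, 0]) cube([200, 3850, 2650]);
translate([6550, 200, 0]) cube([200, 3850, 2650]);
translate([3000, 200, 0]) cube([200, 2250, 2650]);
translate([3000, 3450, 0]) cube([200, 600, 2650]);


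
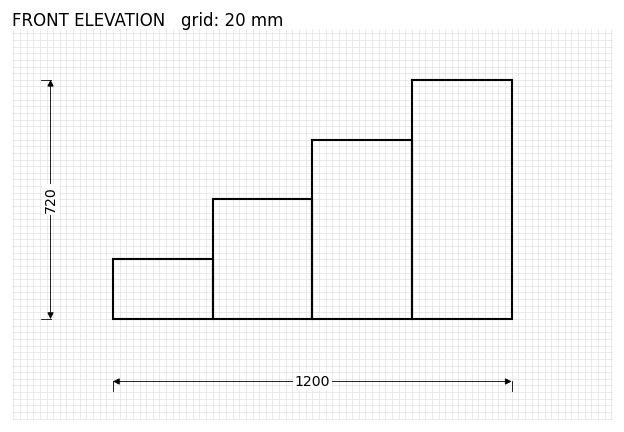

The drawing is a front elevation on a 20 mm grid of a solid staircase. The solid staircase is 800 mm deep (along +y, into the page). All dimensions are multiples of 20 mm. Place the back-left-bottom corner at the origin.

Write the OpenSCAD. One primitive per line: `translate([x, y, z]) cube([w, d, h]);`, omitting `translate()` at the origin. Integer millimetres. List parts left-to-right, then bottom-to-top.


cube([300, 800, 180]);
translate([300, 0, 0]) cube([300, 800, 360]);
translate([600, 0, 0]) cube([300, 800, 540]);
translate([900, 0, 0]) cube([300, 800, 720]);


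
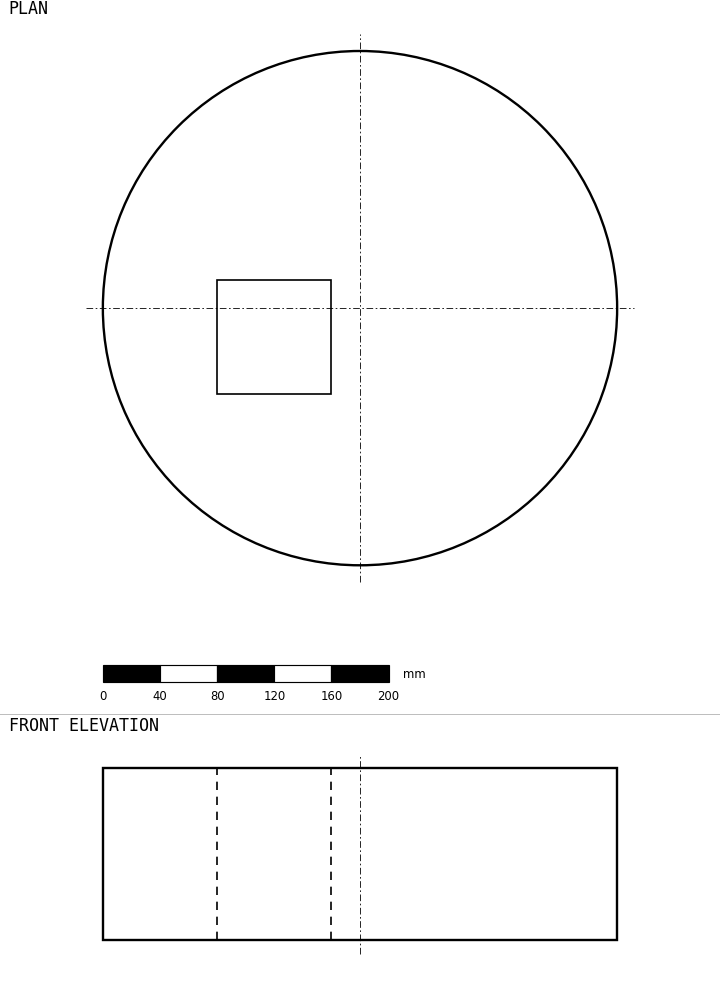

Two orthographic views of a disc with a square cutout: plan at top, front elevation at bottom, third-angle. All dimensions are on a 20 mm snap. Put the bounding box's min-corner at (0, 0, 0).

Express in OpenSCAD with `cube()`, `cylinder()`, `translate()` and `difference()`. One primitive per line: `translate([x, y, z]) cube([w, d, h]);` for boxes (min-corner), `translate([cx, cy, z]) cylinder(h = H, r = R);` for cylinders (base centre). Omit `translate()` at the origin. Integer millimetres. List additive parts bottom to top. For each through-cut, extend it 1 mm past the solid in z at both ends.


difference() {
  translate([180, 180, 0]) cylinder(h = 120, r = 180);
  translate([80, 120, -1]) cube([80, 80, 122]);
}


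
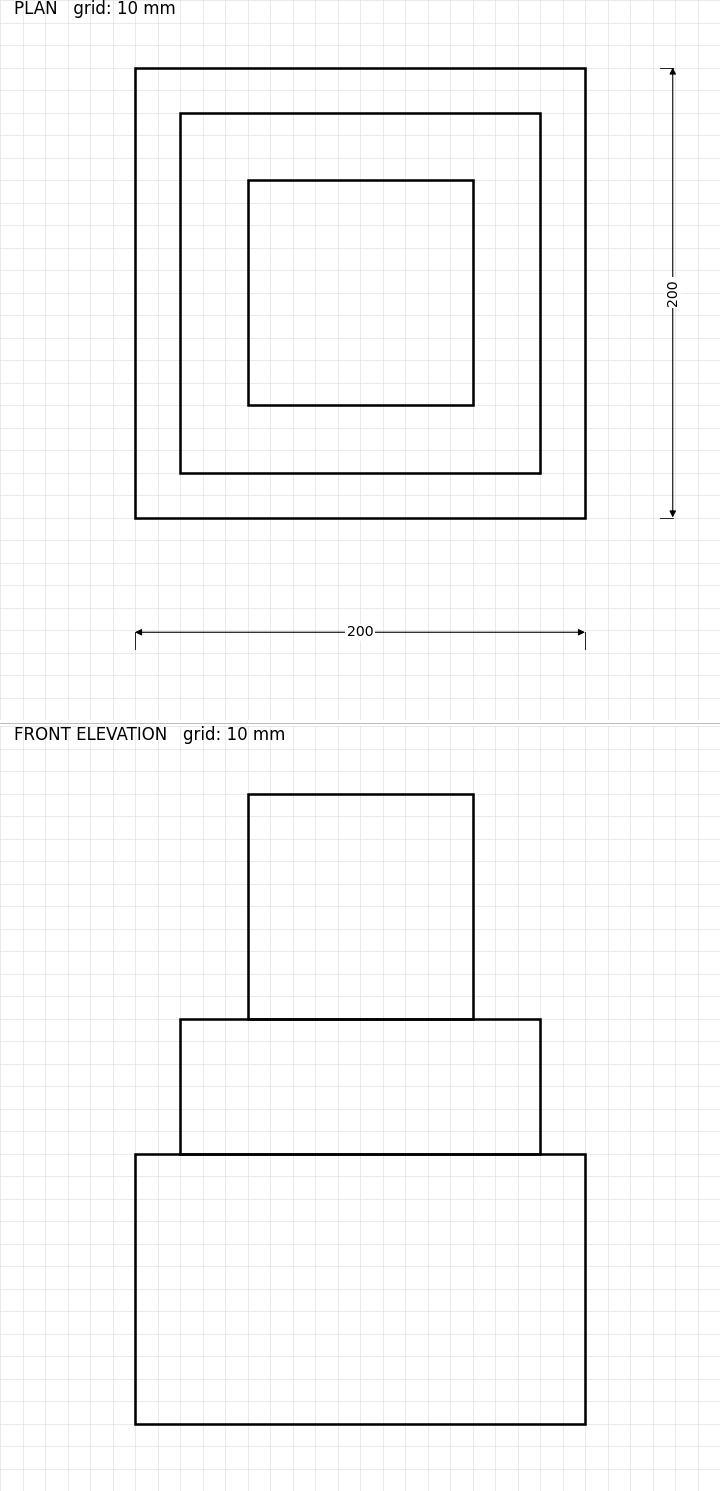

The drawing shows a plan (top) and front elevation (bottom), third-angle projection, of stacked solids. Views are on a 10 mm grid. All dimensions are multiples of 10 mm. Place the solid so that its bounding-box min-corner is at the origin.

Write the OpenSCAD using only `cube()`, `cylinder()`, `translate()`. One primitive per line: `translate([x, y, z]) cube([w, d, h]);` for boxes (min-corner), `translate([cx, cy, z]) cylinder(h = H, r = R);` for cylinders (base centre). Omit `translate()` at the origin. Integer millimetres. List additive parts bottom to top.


cube([200, 200, 120]);
translate([20, 20, 120]) cube([160, 160, 60]);
translate([50, 50, 180]) cube([100, 100, 100]);
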